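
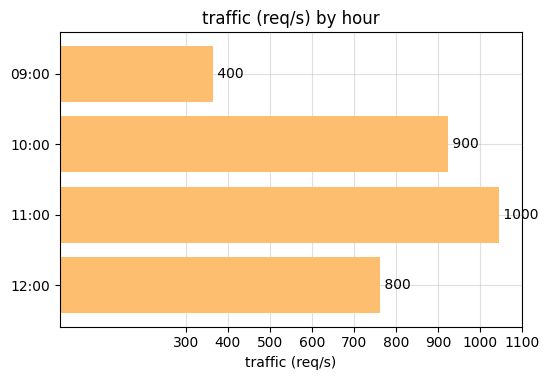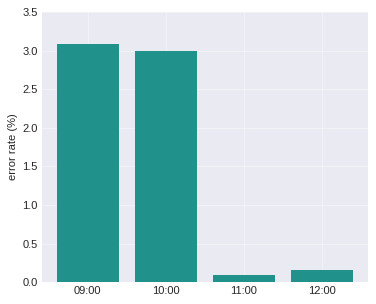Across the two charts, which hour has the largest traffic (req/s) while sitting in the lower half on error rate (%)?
Chart 2 median error rate (%) ≈ 1.5; below-median hours: 11:00, 12:00. Among those, 11:00 has the highest traffic (req/s) (≈ 1000).

11:00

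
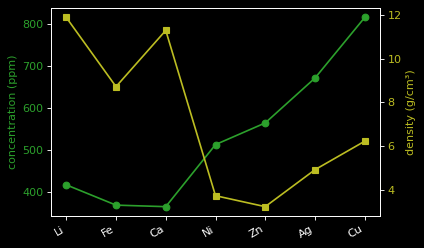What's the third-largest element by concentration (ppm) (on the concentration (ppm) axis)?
Top 4 (on the concentration (ppm) axis): Cu ≈ 800, Ag ≈ 650, Zn ≈ 550, Ni ≈ 500.

Zn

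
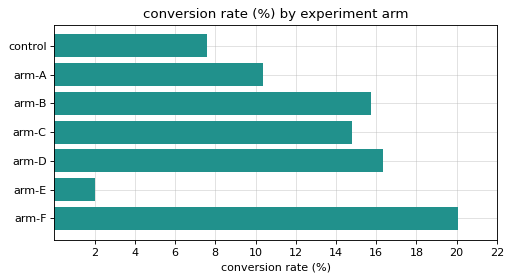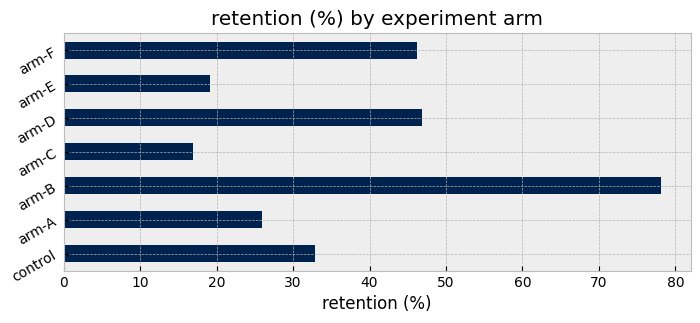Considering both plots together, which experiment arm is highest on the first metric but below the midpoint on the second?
arm-C

Chart 2 median retention (%) ≈ 30; below-median experiment arms: arm-A, arm-C, arm-E. Among those, arm-C has the highest conversion rate (%) (≈ 14).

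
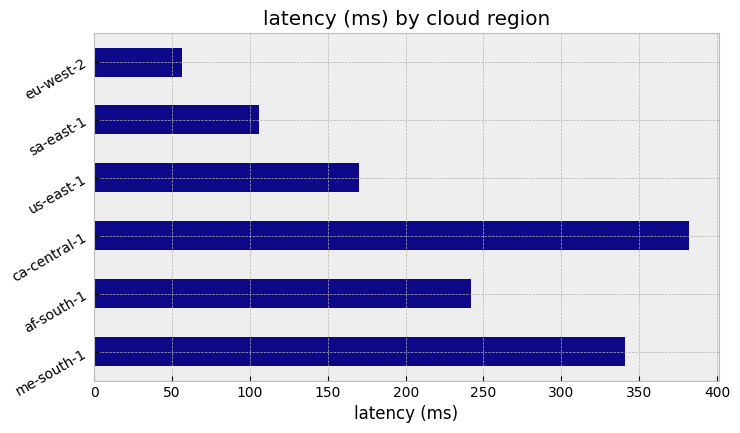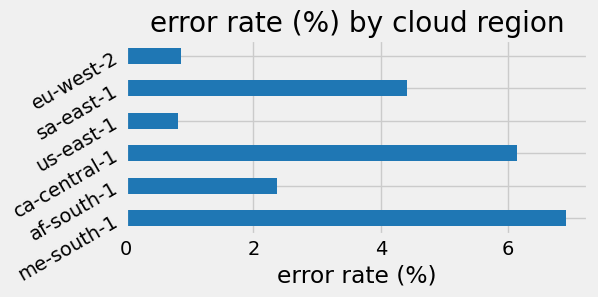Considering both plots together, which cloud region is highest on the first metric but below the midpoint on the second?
Chart 2 median error rate (%) ≈ 3; below-median cloud regions: af-south-1, us-east-1, eu-west-2. Among those, af-south-1 has the highest latency (ms) (≈ 250).

af-south-1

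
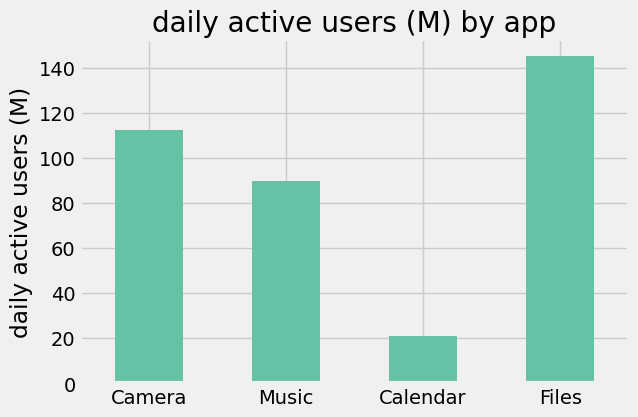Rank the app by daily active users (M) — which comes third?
Top 4: Files ≈ 140, Camera ≈ 120, Music ≈ 80, Calendar ≈ 20.

Music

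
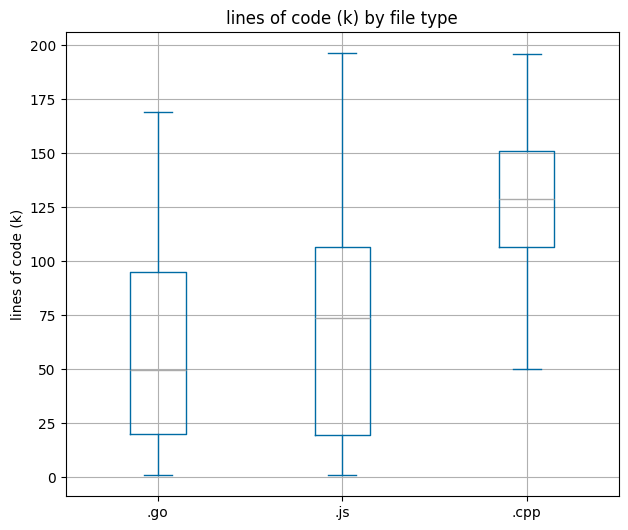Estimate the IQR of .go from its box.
Q3 ≈ 100, Q1 ≈ 20; IQR ≈ 80.

≈ 80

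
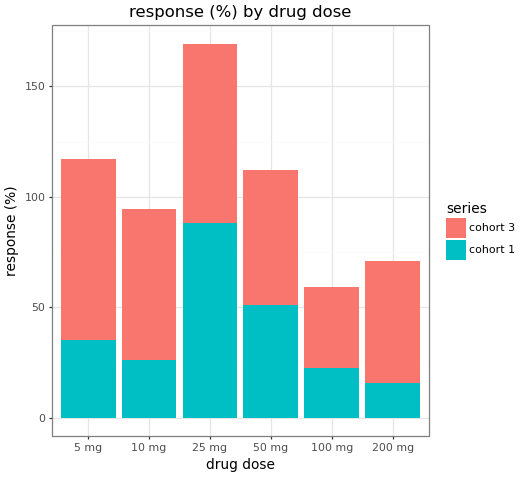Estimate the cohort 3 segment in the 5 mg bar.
≈ 80

cohort 3 top ≈ 120, bottom ≈ 40; segment ≈ 80.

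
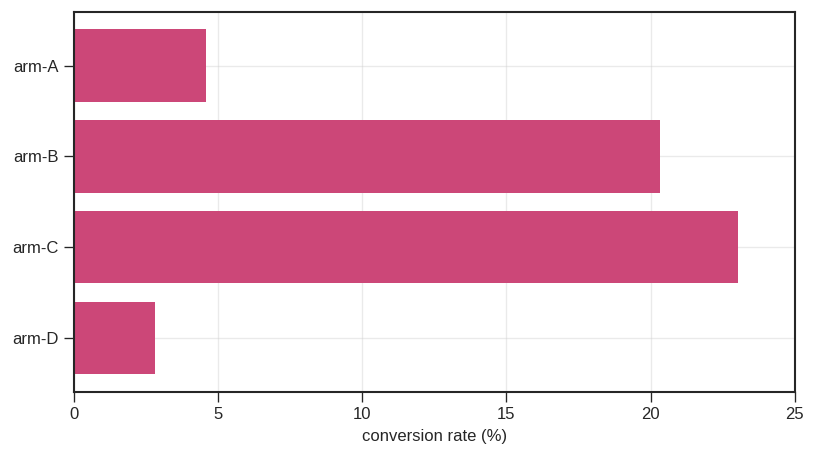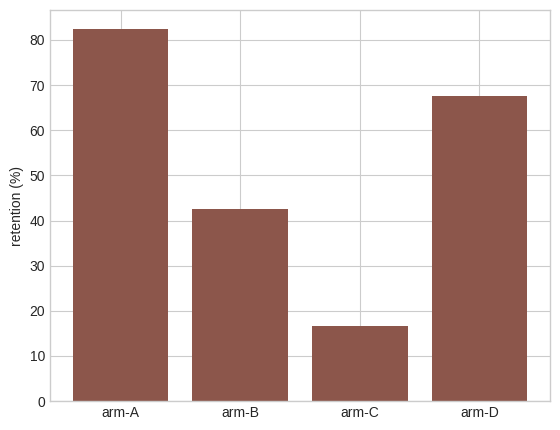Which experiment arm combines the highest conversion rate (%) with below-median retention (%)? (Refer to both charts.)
arm-C

Chart 2 median retention (%) ≈ 60; below-median experiment arms: arm-B, arm-C. Among those, arm-C has the highest conversion rate (%) (≈ 25).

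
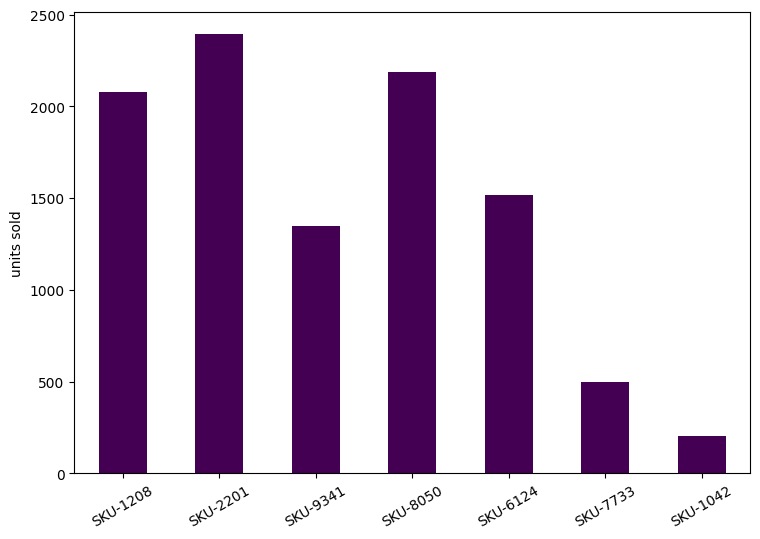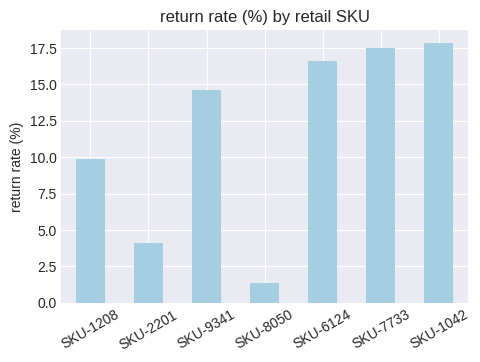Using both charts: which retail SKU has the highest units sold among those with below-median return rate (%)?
SKU-2201

Chart 2 median return rate (%) ≈ 14; below-median retail SKUs: SKU-1208, SKU-2201, SKU-8050. Among those, SKU-2201 has the highest units sold (≈ 2500).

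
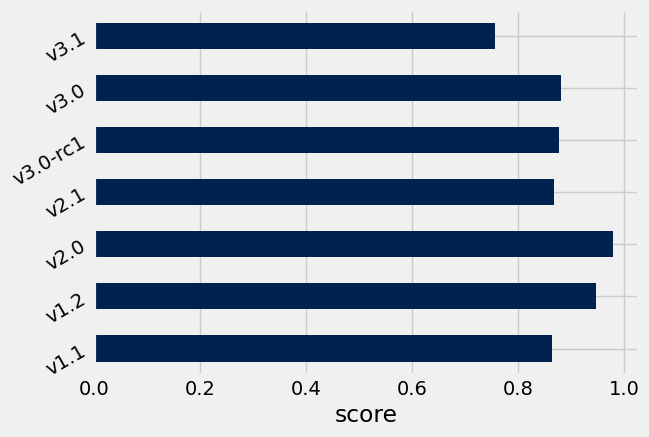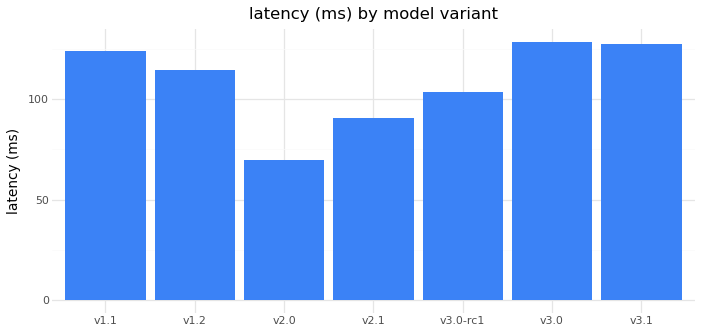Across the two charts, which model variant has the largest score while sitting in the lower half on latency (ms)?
v2.0

Chart 2 median latency (ms) ≈ 120; below-median model variants: v2.0, v2.1, v3.0-rc1. Among those, v2.0 has the highest score (≈ 1).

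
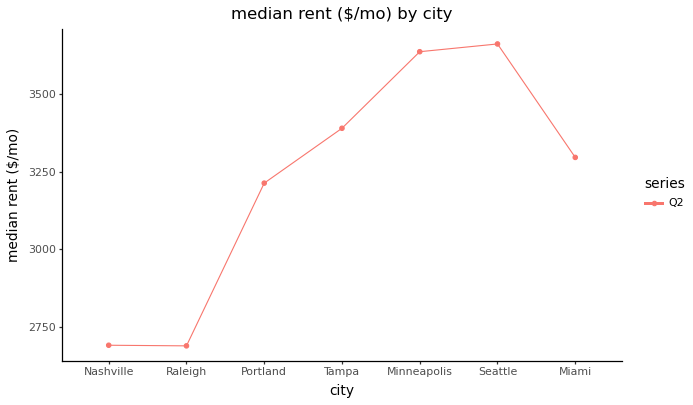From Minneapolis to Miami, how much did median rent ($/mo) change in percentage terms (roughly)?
≈ -8.3%

Minneapolis ≈ 3600, Miami ≈ 3300; (3300 − 3600) / 3600 ≈ -8.3%.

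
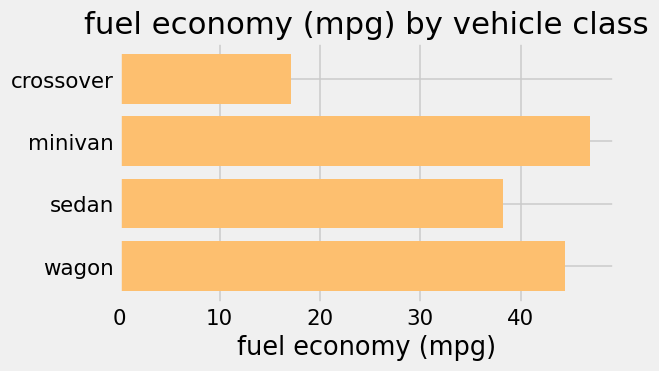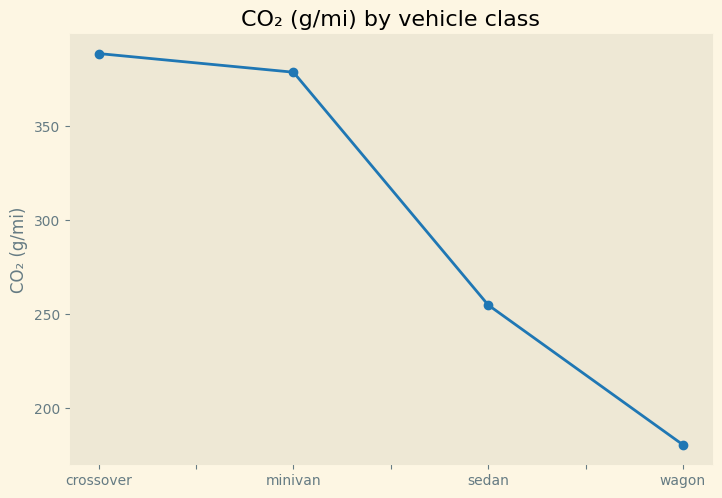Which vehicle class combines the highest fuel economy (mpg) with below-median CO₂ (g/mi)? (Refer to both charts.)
Chart 2 median CO₂ (g/mi) ≈ 300; below-median vehicle classes: sedan, wagon. Among those, wagon has the highest fuel economy (mpg) (≈ 45).

wagon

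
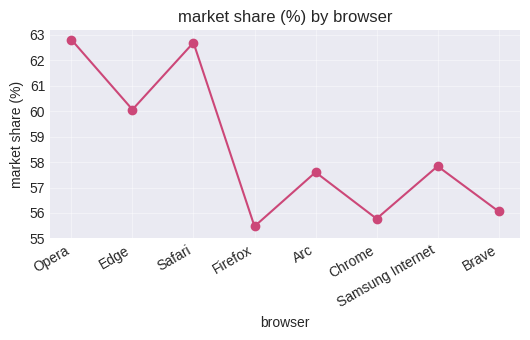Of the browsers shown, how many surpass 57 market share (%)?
Above 57: Opera, Edge, Safari, Arc, Samsung Internet.

5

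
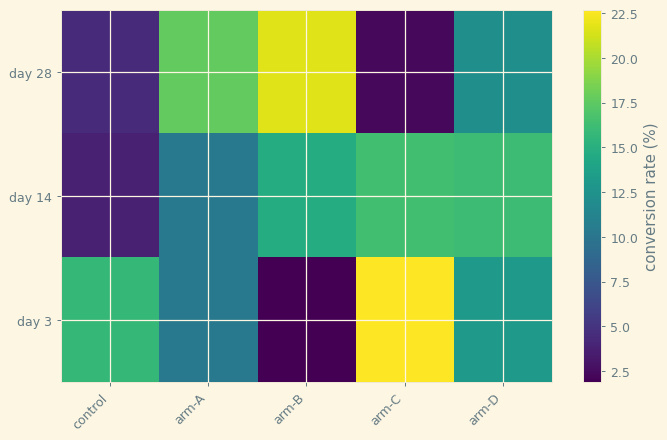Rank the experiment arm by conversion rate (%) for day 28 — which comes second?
Top 3 for day 28: arm-B ≈ 22, arm-A ≈ 18, arm-D ≈ 12.

arm-A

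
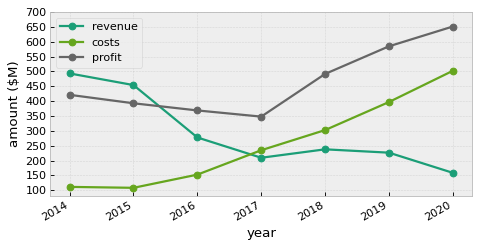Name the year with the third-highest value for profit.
Top 4 for profit: 2020 ≈ 650, 2019 ≈ 600, 2018 ≈ 500, 2014 ≈ 400.

2018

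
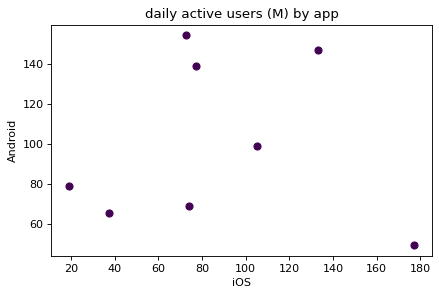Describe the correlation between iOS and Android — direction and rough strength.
Points are roughly uncorrelated; weak (|r| ≈ 0.0).

no clear correlation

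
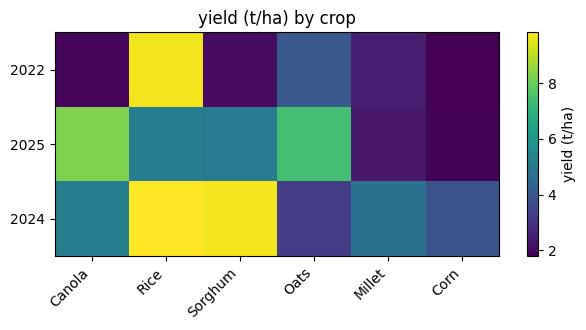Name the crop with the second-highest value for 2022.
Top 3 for 2022: Rice ≈ 10, Oats ≈ 4, Millet ≈ 2.

Oats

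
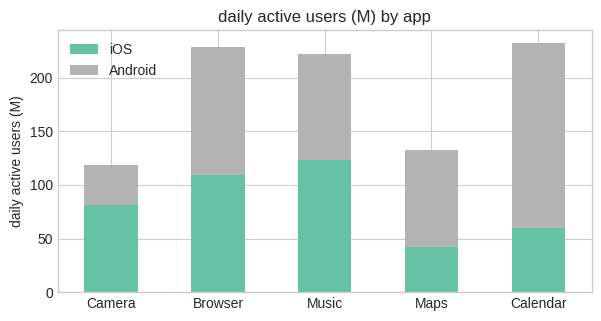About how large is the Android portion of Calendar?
Android top ≈ 240, bottom ≈ 60; segment ≈ 180.

≈ 180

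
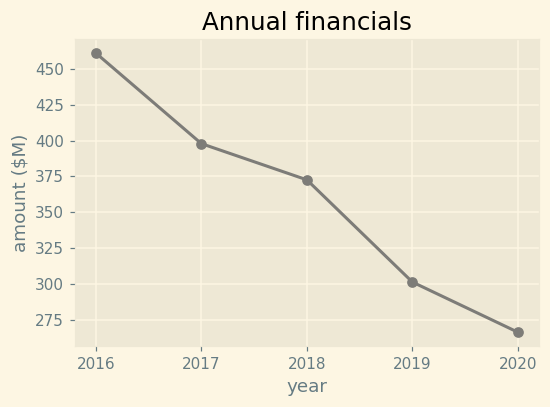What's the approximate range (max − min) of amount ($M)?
Max 2016 ≈ 460, min 2020 ≈ 260; range ≈ 200.

≈ 200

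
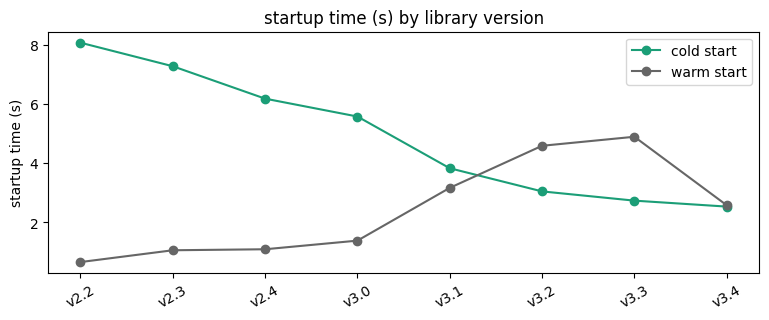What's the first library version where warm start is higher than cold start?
v3.1: warm start ≈ 3 vs cold start ≈ 4 (not yet); v3.2: warm start ≈ 5 vs cold start ≈ 3 (first crossover).

v3.2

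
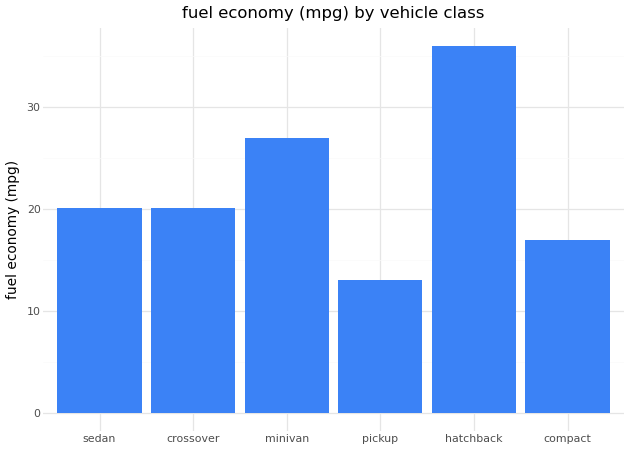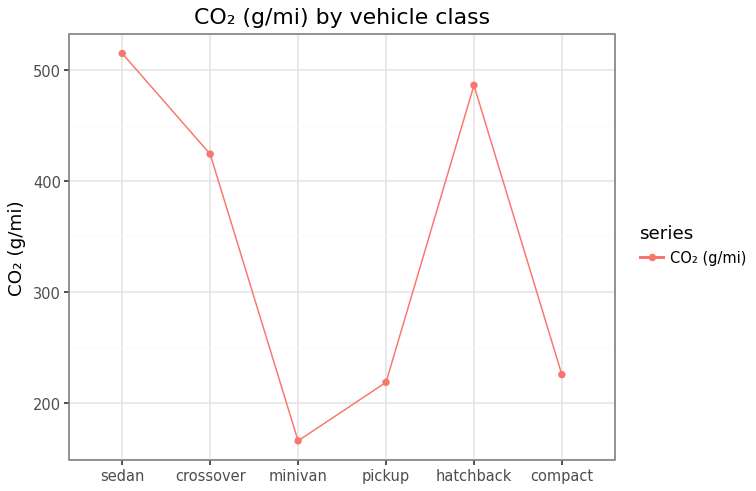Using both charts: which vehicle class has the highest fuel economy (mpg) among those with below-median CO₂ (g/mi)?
Chart 2 median CO₂ (g/mi) ≈ 300; below-median vehicle classes: minivan, pickup, compact. Among those, minivan has the highest fuel economy (mpg) (≈ 25).

minivan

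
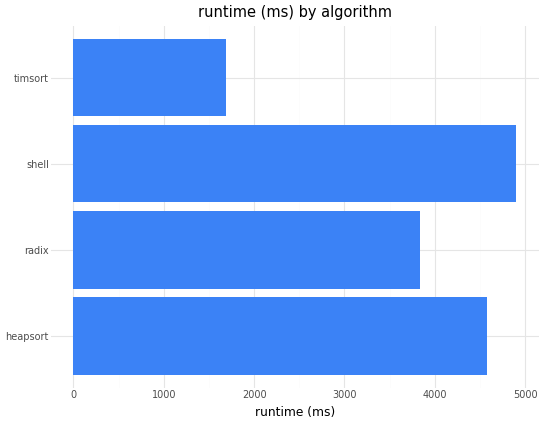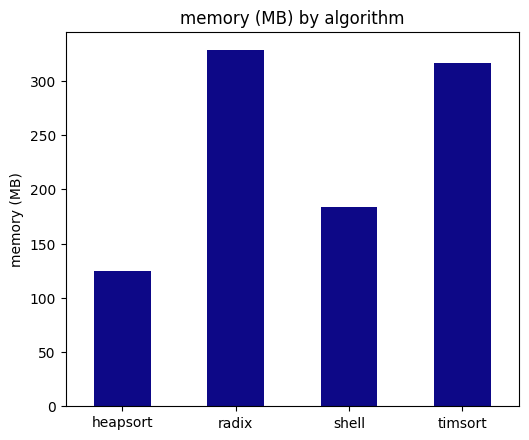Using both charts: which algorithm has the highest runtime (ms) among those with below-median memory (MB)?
Chart 2 median memory (MB) ≈ 250; below-median algorithms: heapsort, shell. Among those, shell has the highest runtime (ms) (≈ 5000).

shell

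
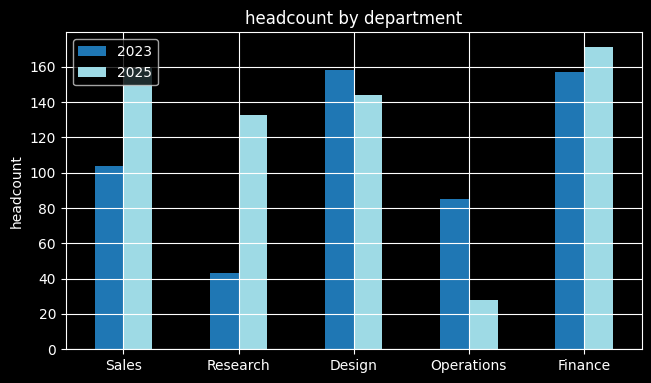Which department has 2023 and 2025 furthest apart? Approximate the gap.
Research: 2023 ≈ 40, 2025 ≈ 140 → gap ≈ 100. Next-largest (Operations) is only ≈ 60.

Research, ≈ 100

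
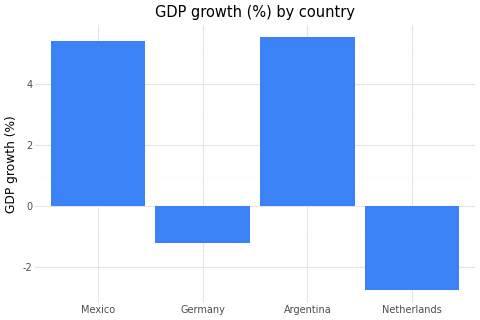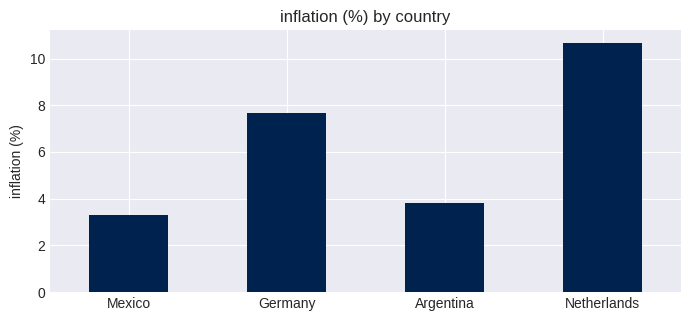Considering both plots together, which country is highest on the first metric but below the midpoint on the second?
Argentina

Chart 2 median inflation (%) ≈ 6; below-median countries: Mexico, Argentina. Among those, Argentina has the highest GDP growth (%) (≈ 6).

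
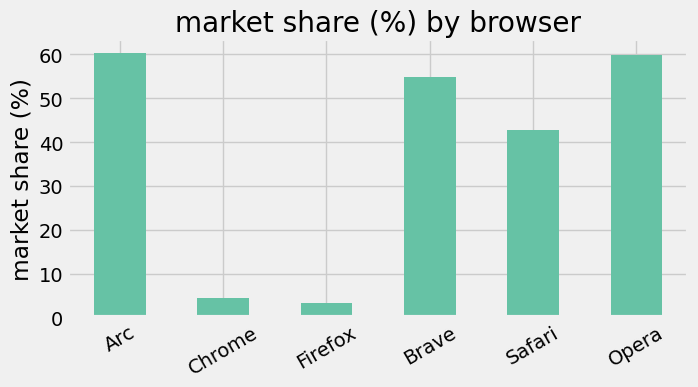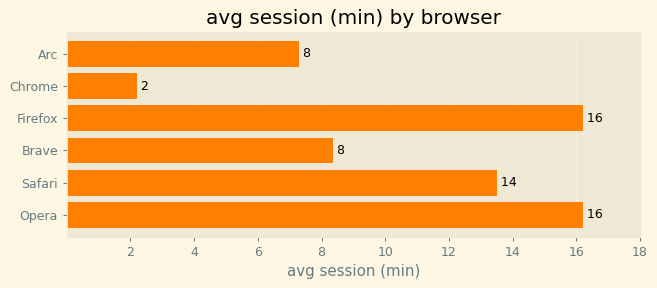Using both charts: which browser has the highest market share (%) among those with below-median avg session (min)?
Chart 2 median avg session (min) ≈ 10; below-median browsers: Arc, Chrome, Brave. Among those, Arc has the highest market share (%) (≈ 60).

Arc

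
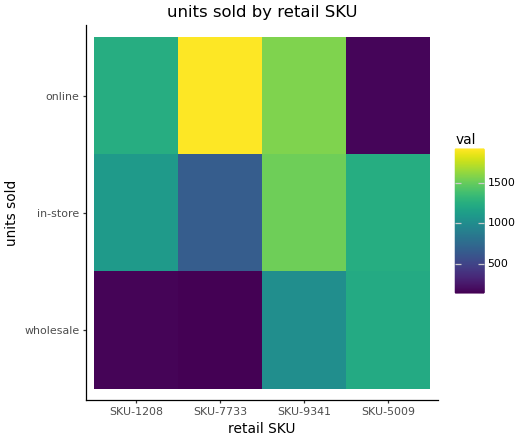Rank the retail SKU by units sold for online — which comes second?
Top 3 for online: SKU-7733 ≈ 2000, SKU-9341 ≈ 1600, SKU-1208 ≈ 1200.

SKU-9341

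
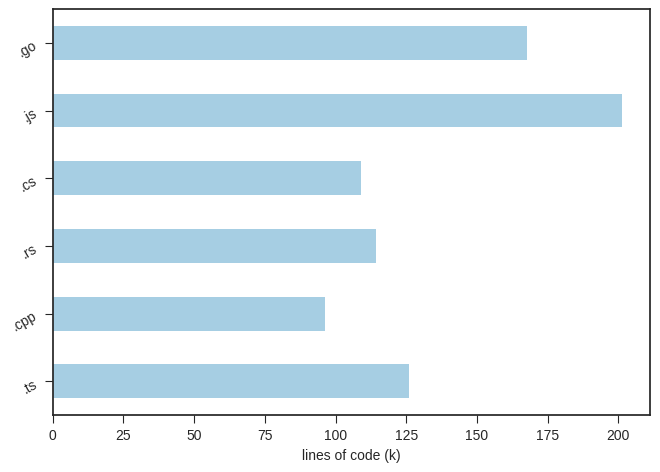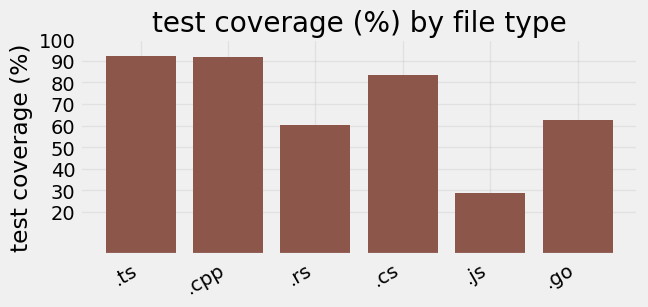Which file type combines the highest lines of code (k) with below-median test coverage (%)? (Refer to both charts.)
Chart 2 median test coverage (%) ≈ 70; below-median file types: .rs, .js, .go. Among those, .js has the highest lines of code (k) (≈ 200).

.js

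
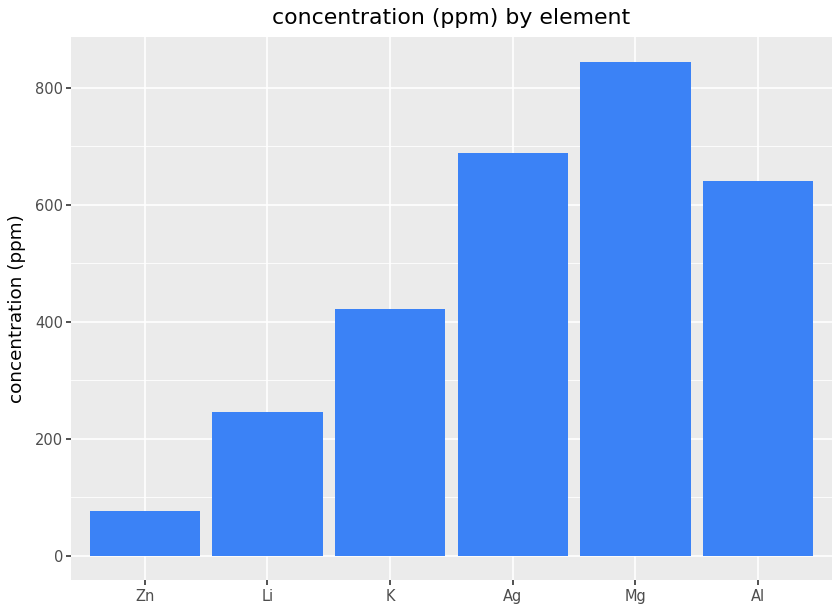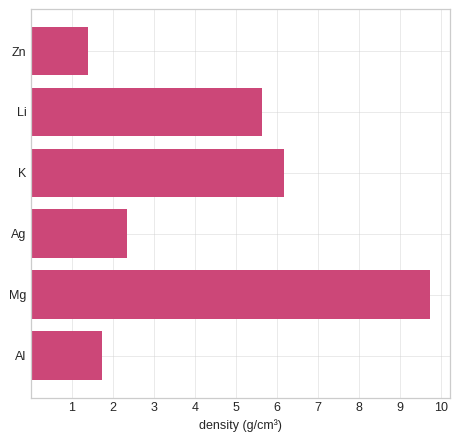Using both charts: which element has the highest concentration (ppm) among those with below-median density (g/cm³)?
Chart 2 median density (g/cm³) ≈ 4; below-median elements: Zn, Ag, Al. Among those, Ag has the highest concentration (ppm) (≈ 700).

Ag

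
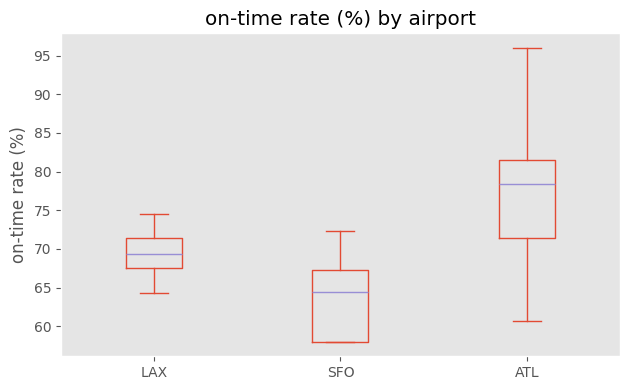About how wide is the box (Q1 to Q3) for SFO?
≈ 10

Q3 ≈ 68, Q1 ≈ 58; IQR ≈ 10.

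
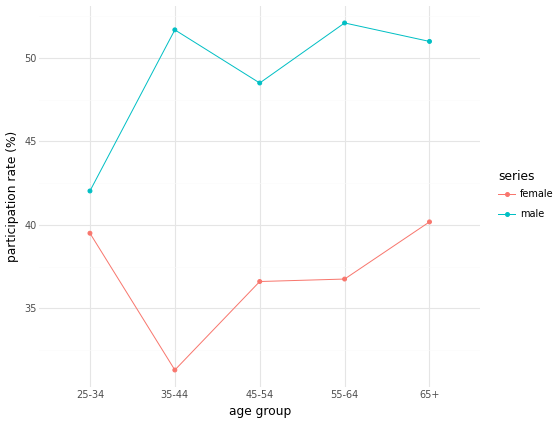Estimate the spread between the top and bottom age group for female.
≈ 8

Max 65+ ≈ 40, min 35-44 ≈ 32; range ≈ 8.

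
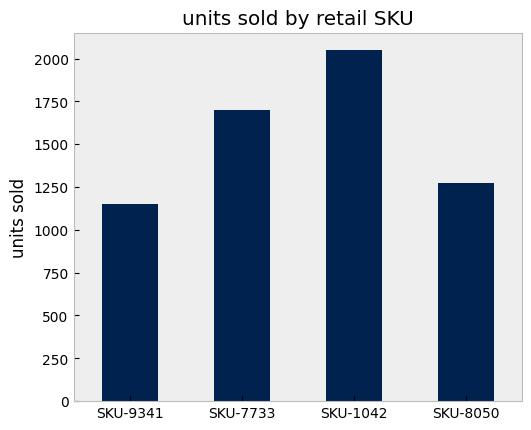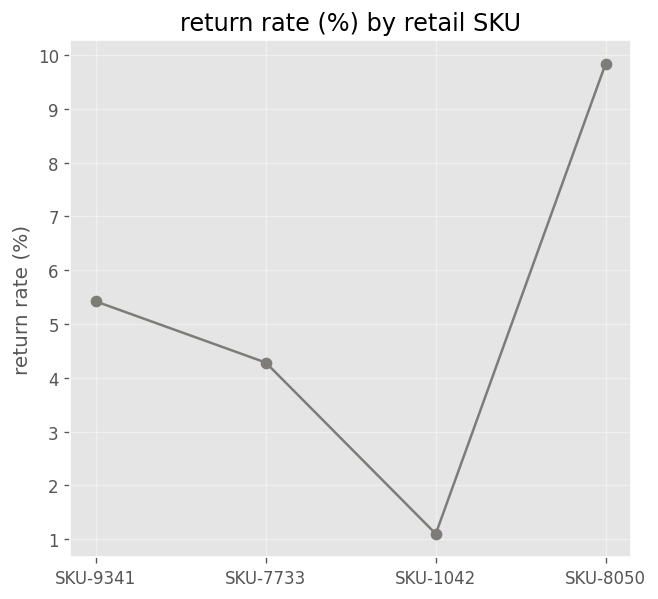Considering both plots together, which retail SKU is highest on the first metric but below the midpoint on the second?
SKU-1042

Chart 2 median return rate (%) ≈ 5; below-median retail SKUs: SKU-7733, SKU-1042. Among those, SKU-1042 has the highest units sold (≈ 2000).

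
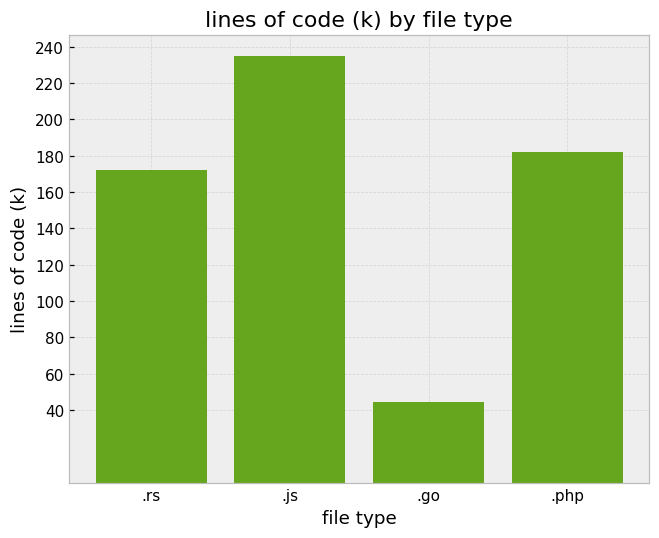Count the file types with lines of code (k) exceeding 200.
Above 200: .js.

1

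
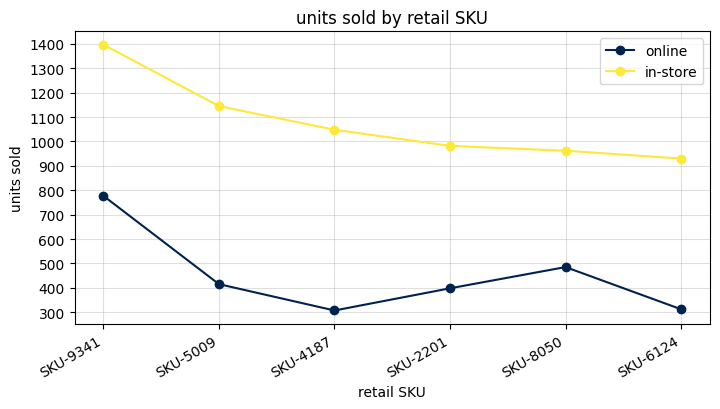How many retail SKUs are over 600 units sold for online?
1

Above 600: SKU-9341.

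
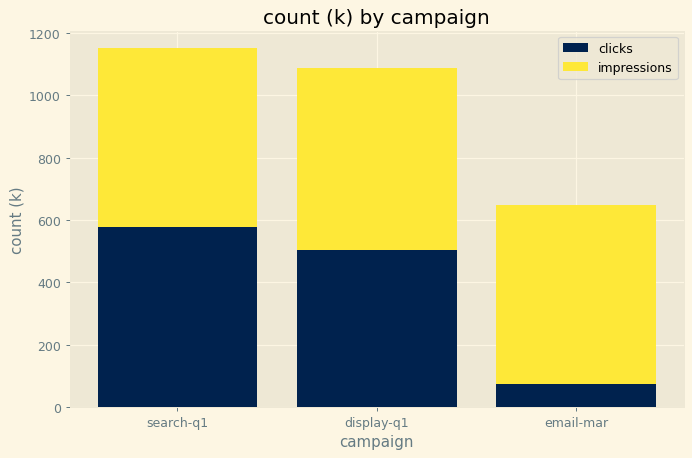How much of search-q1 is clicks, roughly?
clicks top ≈ 600, bottom ≈ 0; segment ≈ 600.

≈ 600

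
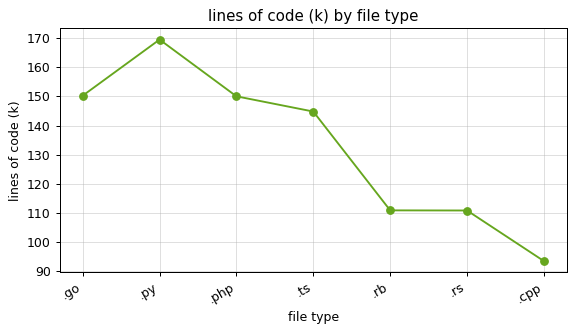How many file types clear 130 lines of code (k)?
Above 130: .go, .py, .php, .ts.

4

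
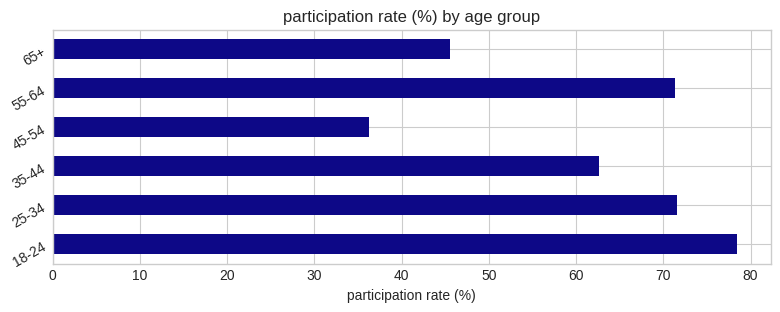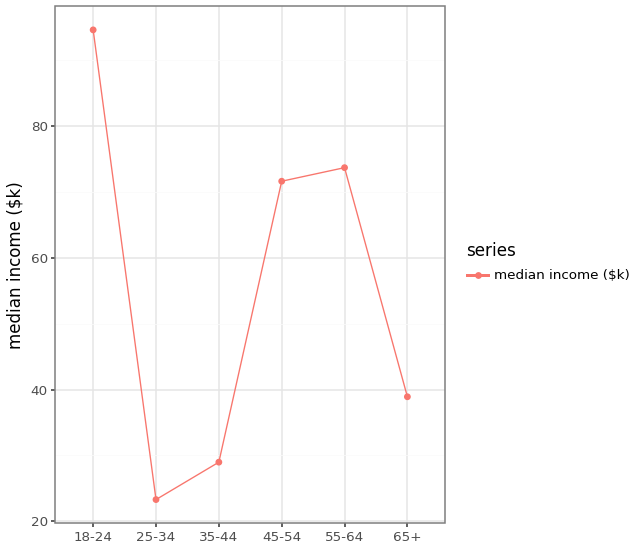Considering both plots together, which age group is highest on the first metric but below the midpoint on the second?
Chart 2 median median income ($k) ≈ 60; below-median age groups: 25-34, 35-44, 65+. Among those, 25-34 has the highest participation rate (%) (≈ 70).

25-34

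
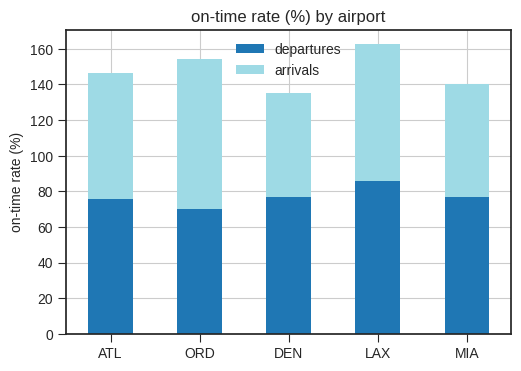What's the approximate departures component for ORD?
departures top ≈ 80, bottom ≈ 0; segment ≈ 80.

≈ 80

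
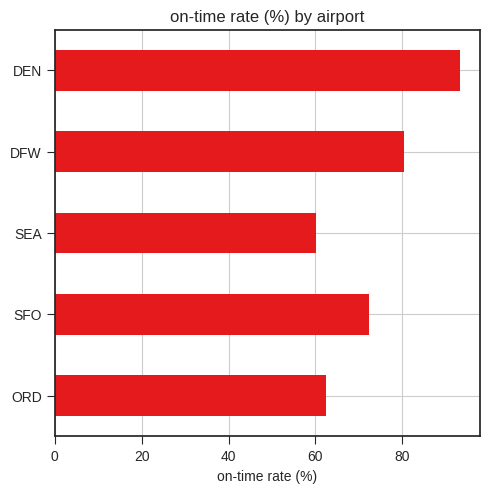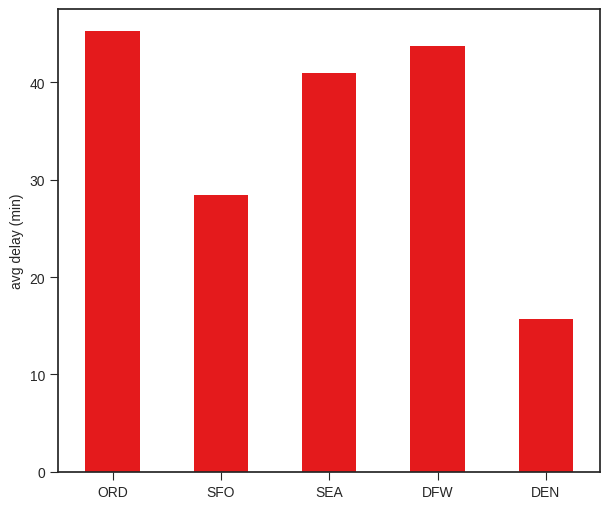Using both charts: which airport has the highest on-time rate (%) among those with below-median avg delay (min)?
DEN

Chart 2 median avg delay (min) ≈ 40; below-median airports: SFO, DEN. Among those, DEN has the highest on-time rate (%) (≈ 90).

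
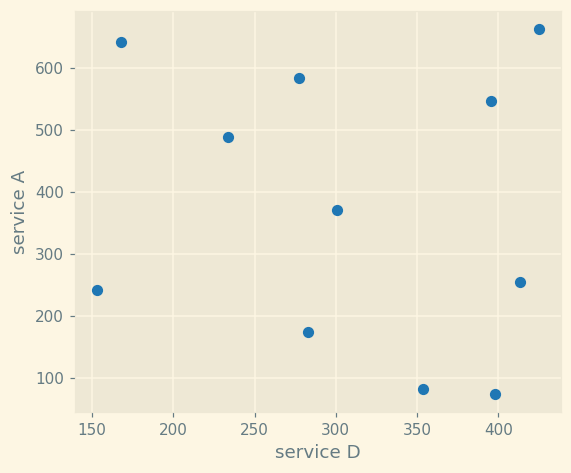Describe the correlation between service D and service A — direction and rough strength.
no clear correlation

Points are roughly uncorrelated; weak (|r| ≈ 0.1).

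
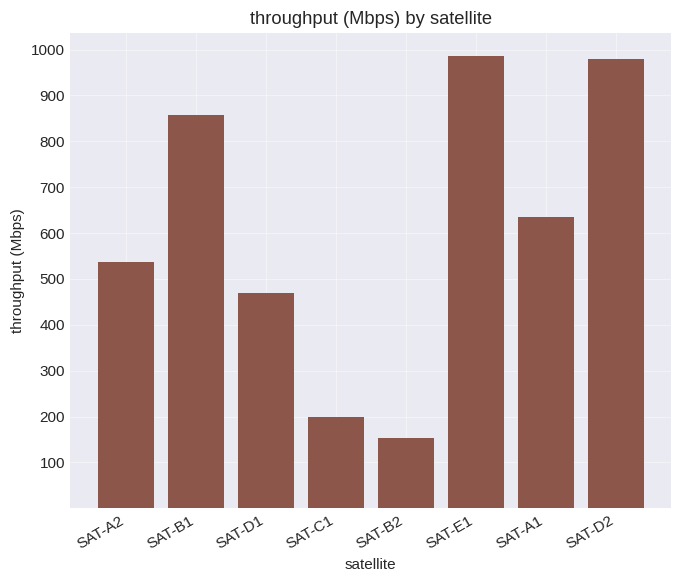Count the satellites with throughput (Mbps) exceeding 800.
3

Above 800: SAT-B1, SAT-E1, SAT-D2.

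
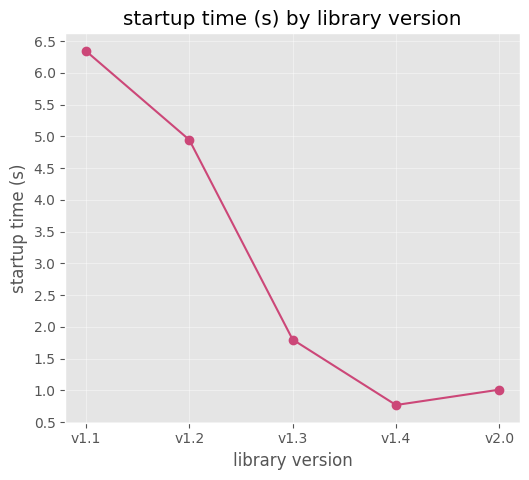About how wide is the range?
Max v1.1 ≈ 6.5, min v1.4 ≈ 1.0; range ≈ 5.5.

≈ 5.5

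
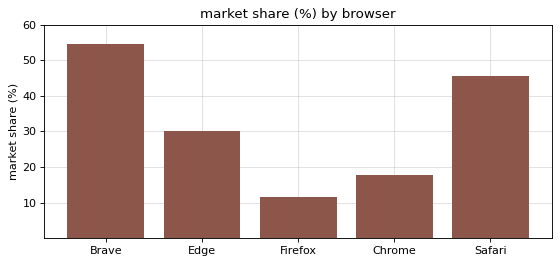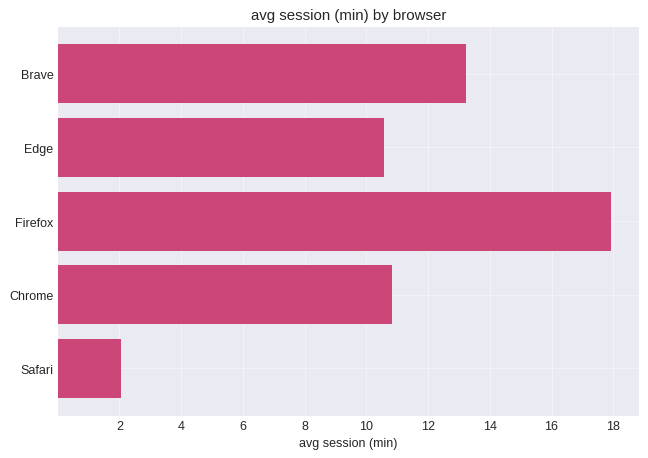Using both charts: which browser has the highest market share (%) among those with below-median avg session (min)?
Chart 2 median avg session (min) ≈ 10; below-median browsers: Edge, Safari. Among those, Safari has the highest market share (%) (≈ 50).

Safari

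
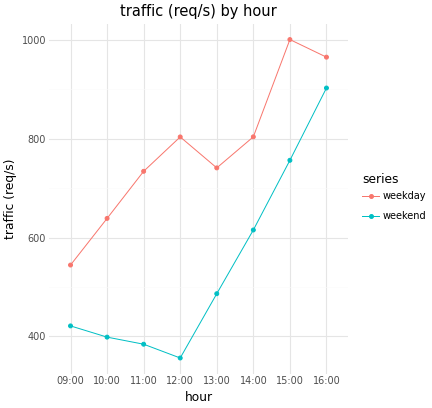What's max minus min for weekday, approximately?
≈ 500

Max 15:00 ≈ 1000, min 09:00 ≈ 500; range ≈ 500.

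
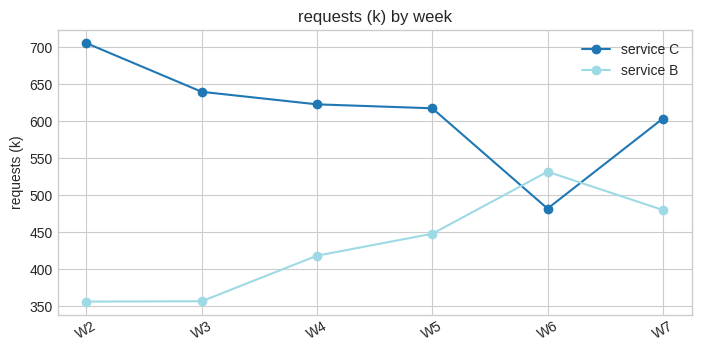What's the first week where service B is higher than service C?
W6

W5: service B ≈ 450 vs service C ≈ 600 (not yet); W6: service B ≈ 550 vs service C ≈ 500 (first crossover).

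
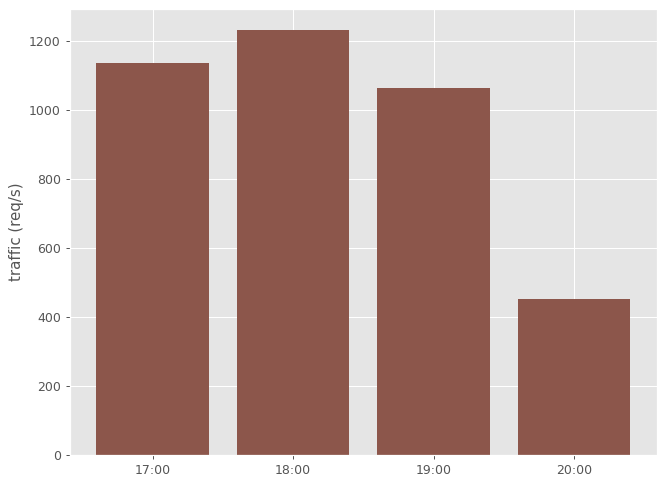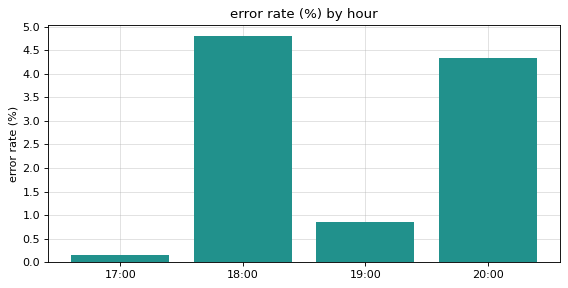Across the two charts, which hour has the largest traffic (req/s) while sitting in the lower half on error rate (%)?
Chart 2 median error rate (%) ≈ 2.5; below-median hours: 17:00, 19:00. Among those, 17:00 has the highest traffic (req/s) (≈ 1200).

17:00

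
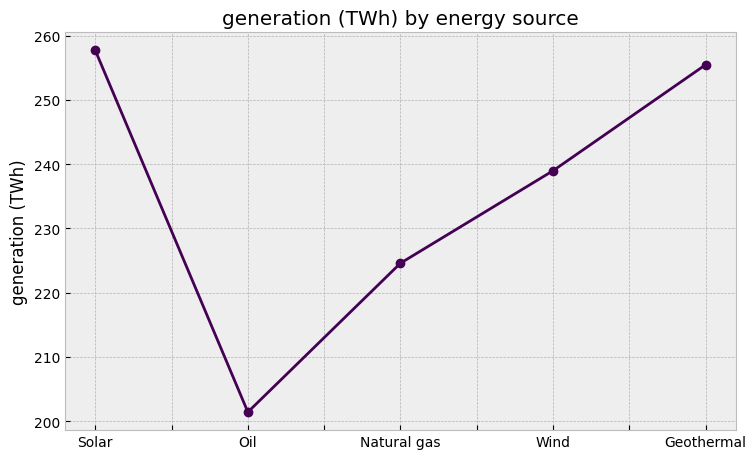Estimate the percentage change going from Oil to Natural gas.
Oil ≈ 200, Natural gas ≈ 225; (225 − 200) / 200 ≈ +12.5%.

≈ +12.5%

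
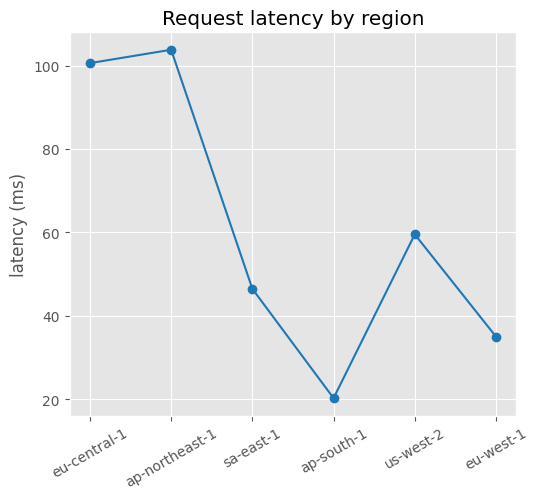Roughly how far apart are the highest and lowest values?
≈ 80

Max ap-northeast-1 ≈ 100, min ap-south-1 ≈ 20; range ≈ 80.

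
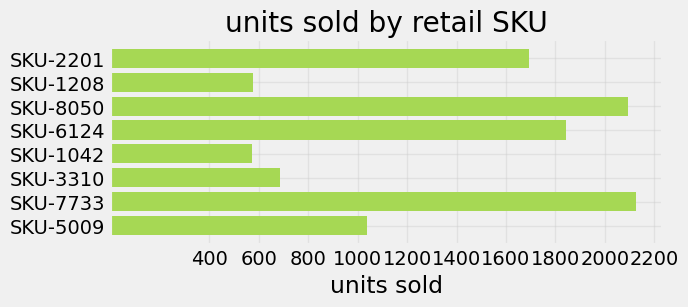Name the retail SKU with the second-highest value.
Top 3: SKU-7733 ≈ 2200, SKU-8050 ≈ 2000, SKU-6124 ≈ 1800.

SKU-8050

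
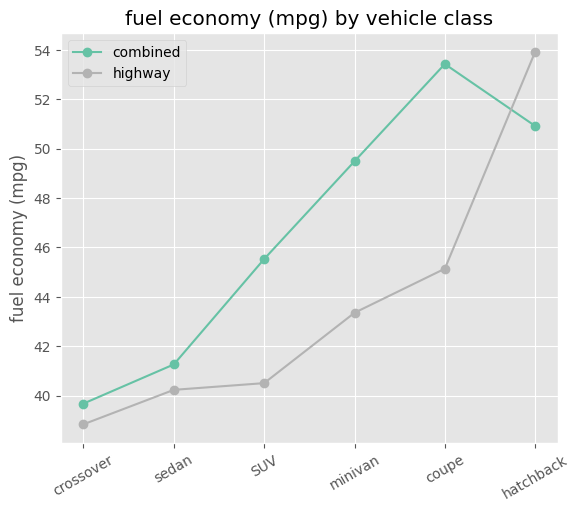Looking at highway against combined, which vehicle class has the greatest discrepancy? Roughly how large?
coupe, ≈ 8 mpg

coupe: highway ≈ 46, combined ≈ 54 → gap ≈ 8. Next-largest (minivan) is only ≈ 6.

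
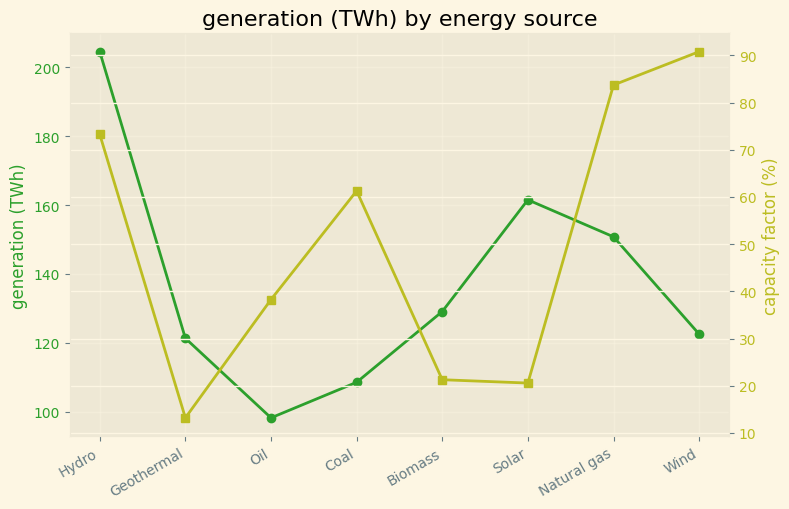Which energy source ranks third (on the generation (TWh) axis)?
Top 4 (on the generation (TWh) axis): Hydro ≈ 200, Solar ≈ 160, Natural gas ≈ 150, Biomass ≈ 130.

Natural gas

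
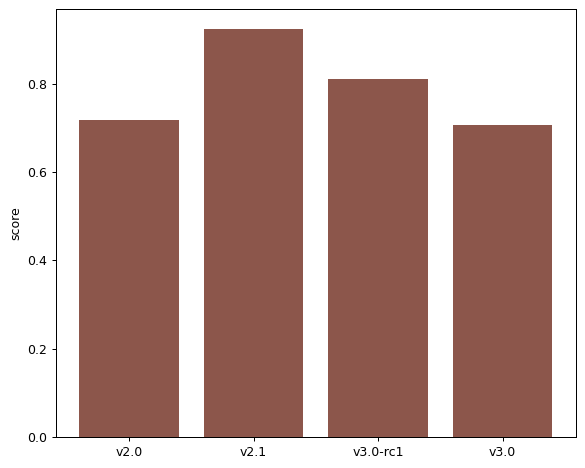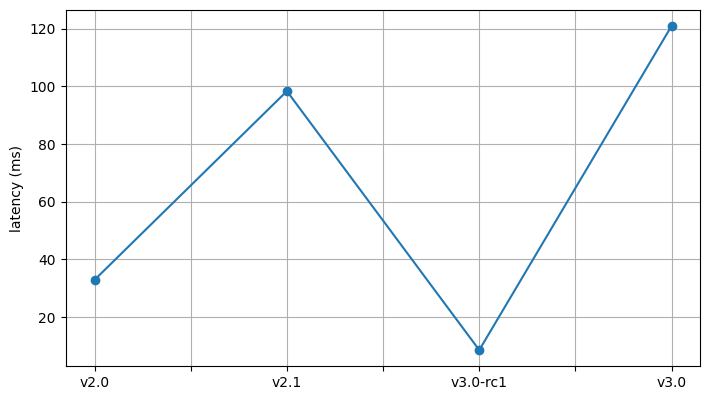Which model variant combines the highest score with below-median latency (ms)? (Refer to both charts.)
v3.0-rc1

Chart 2 median latency (ms) ≈ 60; below-median model variants: v2.0, v3.0-rc1. Among those, v3.0-rc1 has the highest score (≈ 0.8).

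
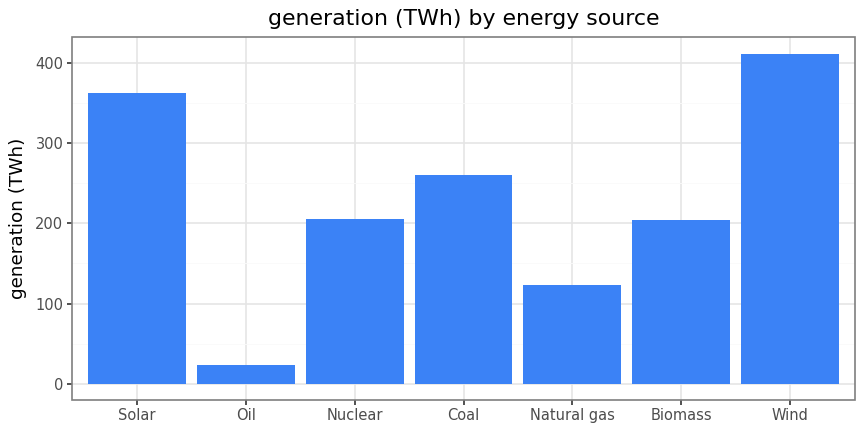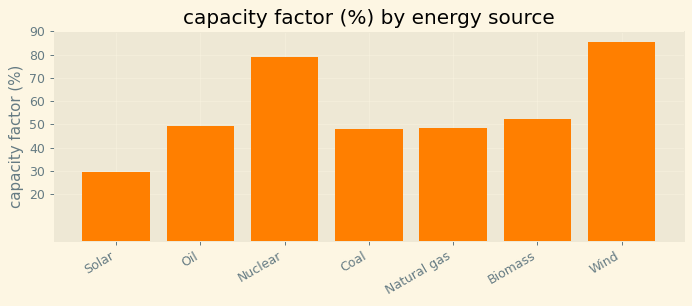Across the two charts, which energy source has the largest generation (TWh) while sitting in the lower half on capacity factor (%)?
Chart 2 median capacity factor (%) ≈ 50; below-median energy sources: Solar, Coal, Natural gas. Among those, Solar has the highest generation (TWh) (≈ 350).

Solar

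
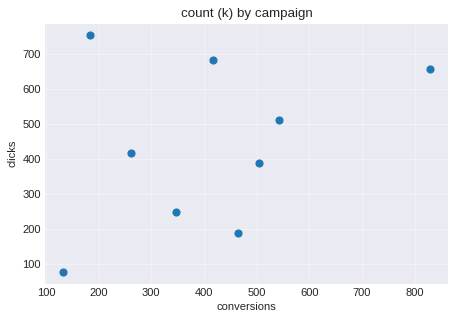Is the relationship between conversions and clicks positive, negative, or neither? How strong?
Points are positively correlated; weak (|r| ≈ 0.3).

positive, weak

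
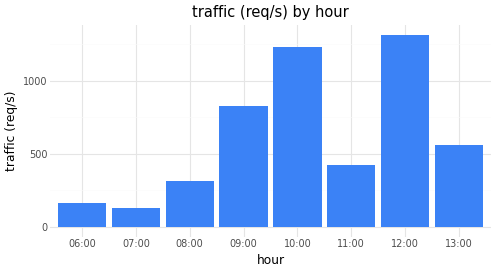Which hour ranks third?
09:00

Top 4: 12:00 ≈ 1400, 10:00 ≈ 1200, 09:00 ≈ 800, 13:00 ≈ 600.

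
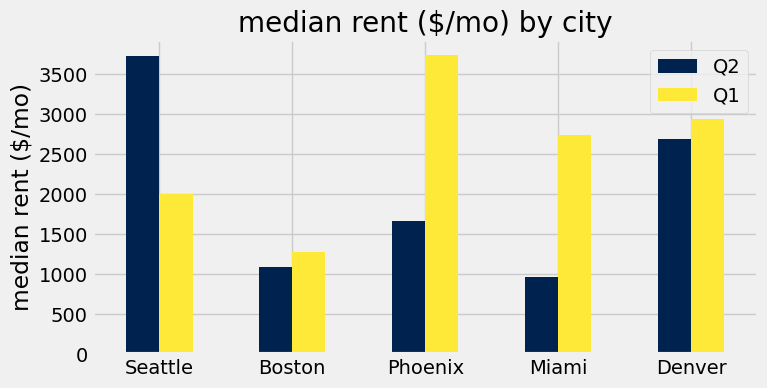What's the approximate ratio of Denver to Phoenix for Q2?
≈ 1.67×

Denver ≈ 2500, Phoenix ≈ 1500; 2500/1500 ≈ 1.67.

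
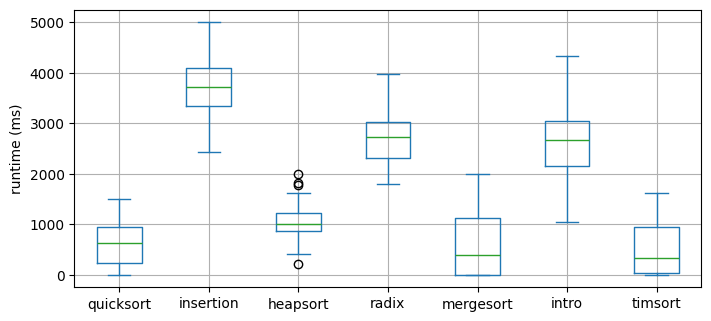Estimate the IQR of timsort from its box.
≈ 1000

Q3 ≈ 1000, Q1 ≈ 0; IQR ≈ 1000.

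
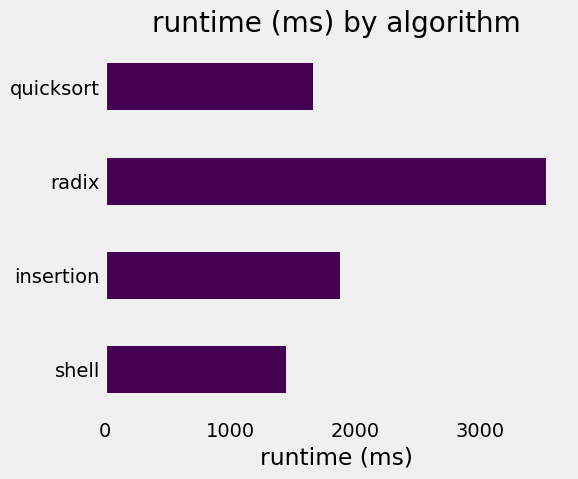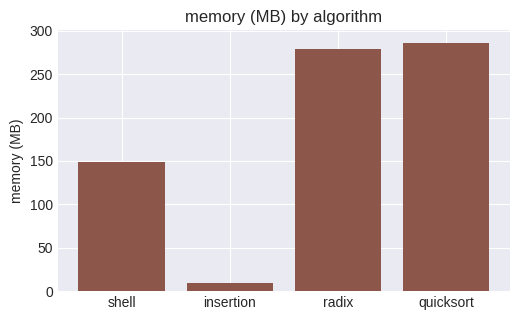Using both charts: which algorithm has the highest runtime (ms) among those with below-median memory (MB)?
insertion

Chart 2 median memory (MB) ≈ 200; below-median algorithms: shell, insertion. Among those, insertion has the highest runtime (ms) (≈ 2000).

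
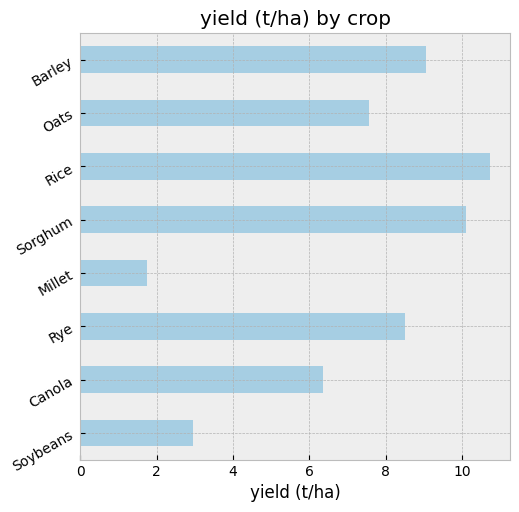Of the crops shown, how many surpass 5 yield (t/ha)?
Above 5: Canola, Rye, Sorghum, Rice, Oats, Barley.

6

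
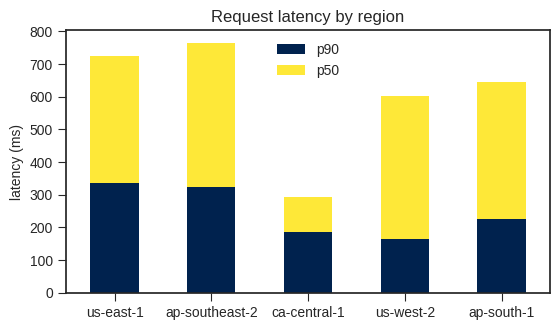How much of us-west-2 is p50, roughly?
p50 top ≈ 600, bottom ≈ 200; segment ≈ 400.

≈ 400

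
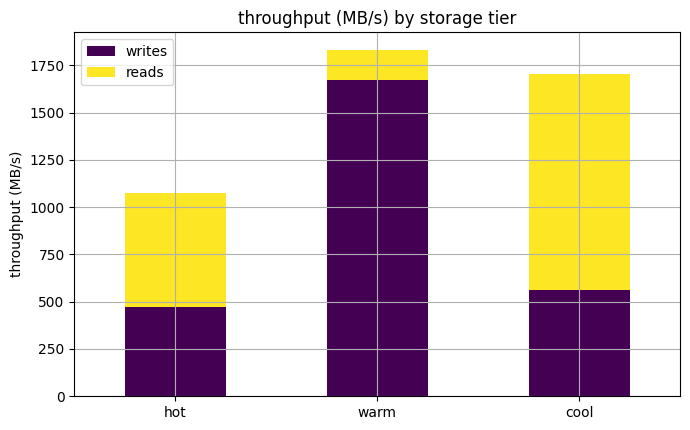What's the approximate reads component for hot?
≈ 600

reads top ≈ 1000, bottom ≈ 400; segment ≈ 600.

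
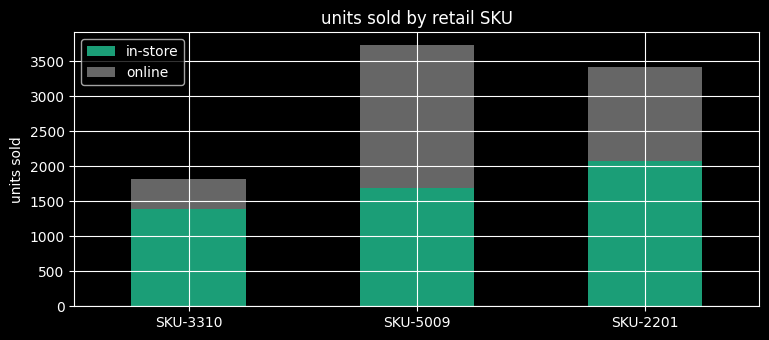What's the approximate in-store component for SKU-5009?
≈ 1500

in-store top ≈ 1500, bottom ≈ 0; segment ≈ 1500.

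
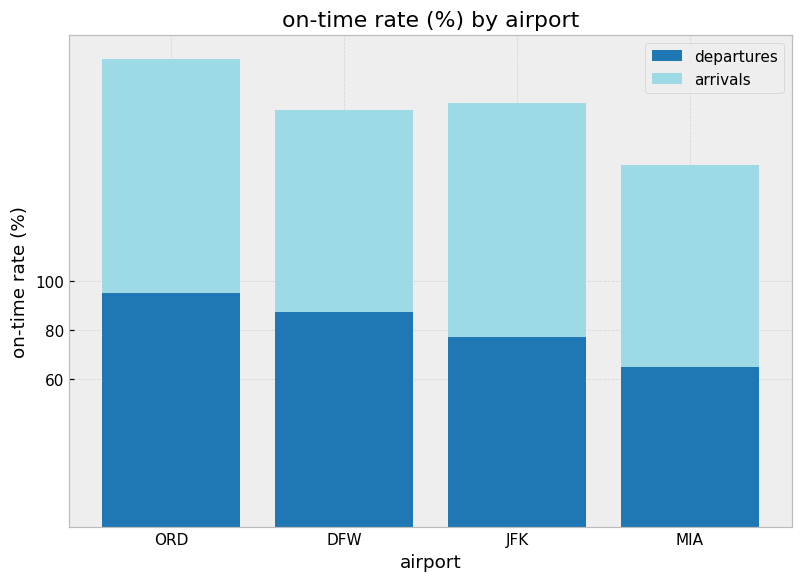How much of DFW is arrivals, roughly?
≈ 80

arrivals top ≈ 160, bottom ≈ 80; segment ≈ 80.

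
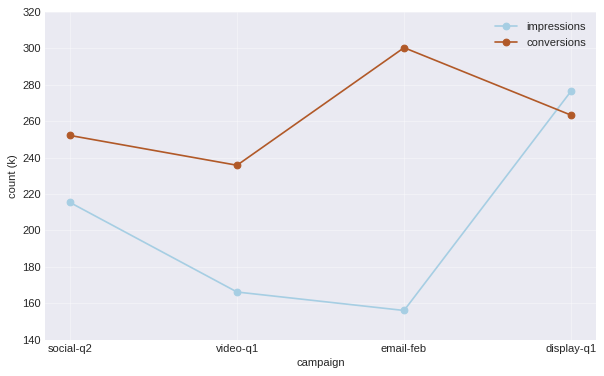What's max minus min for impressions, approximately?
Max display-q1 ≈ 280, min email-feb ≈ 160; range ≈ 120.

≈ 120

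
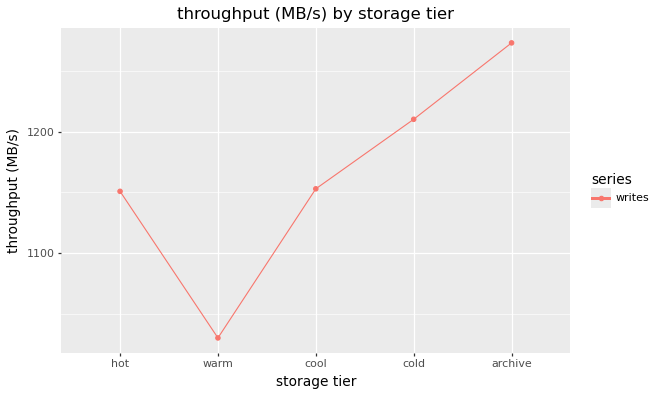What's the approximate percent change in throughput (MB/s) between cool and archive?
≈ +10.9%

cool ≈ 1150, archive ≈ 1275; (1275 − 1150) / 1150 ≈ +10.9%.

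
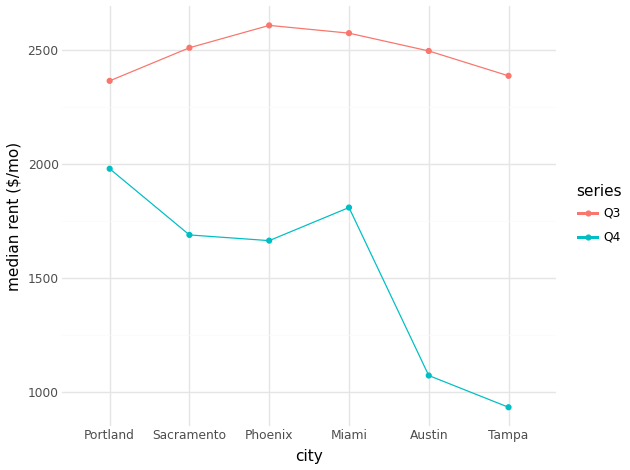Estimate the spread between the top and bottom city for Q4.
Max Portland ≈ 2000, min Tampa ≈ 1000; range ≈ 1000.

≈ 1000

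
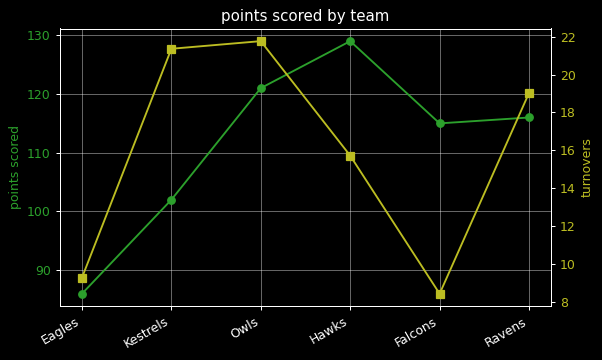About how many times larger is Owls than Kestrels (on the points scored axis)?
≈ 1.2×

Owls ≈ 120, Kestrels ≈ 100; 120/100 ≈ 1.2.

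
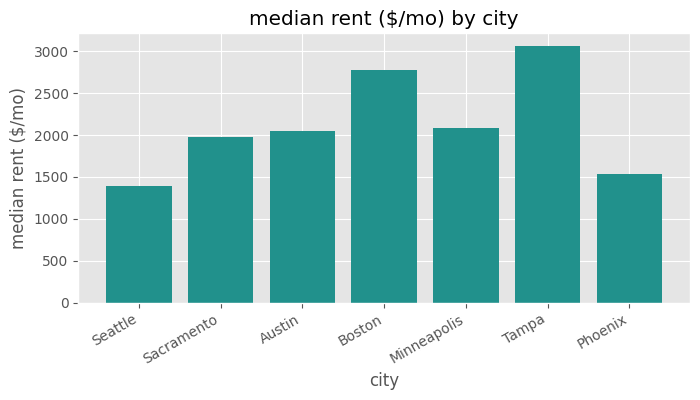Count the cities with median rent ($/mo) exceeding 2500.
2

Above 2500: Boston, Tampa.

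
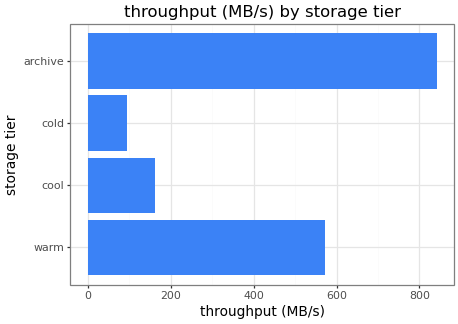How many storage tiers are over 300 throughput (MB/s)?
Above 300: warm, archive.

2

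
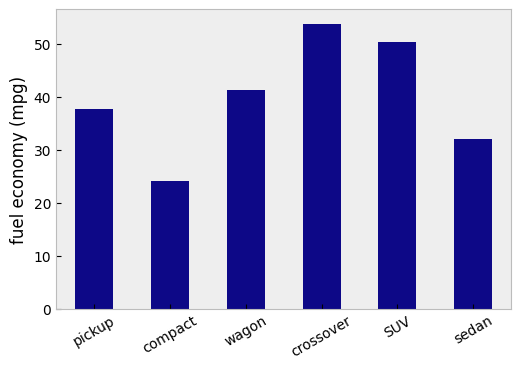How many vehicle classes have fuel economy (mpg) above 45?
2

Above 45: crossover, SUV.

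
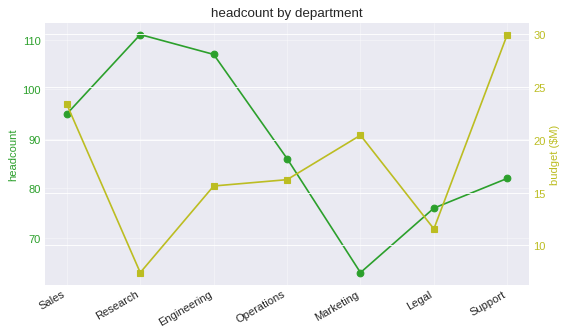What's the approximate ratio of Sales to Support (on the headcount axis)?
Sales ≈ 95, Support ≈ 80; 95/80 ≈ 1.19.

≈ 1.19×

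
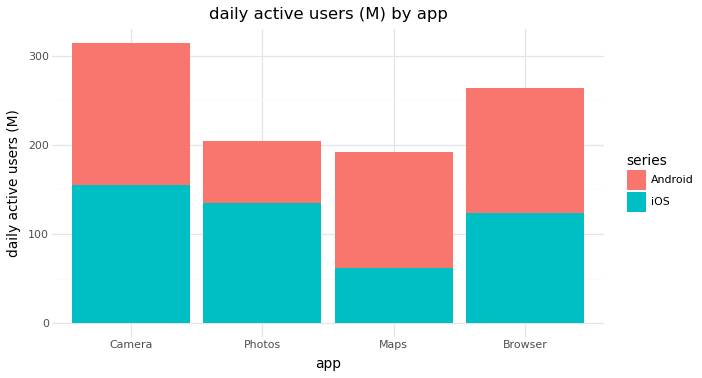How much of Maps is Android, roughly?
Android top ≈ 200, bottom ≈ 50; segment ≈ 150.

≈ 150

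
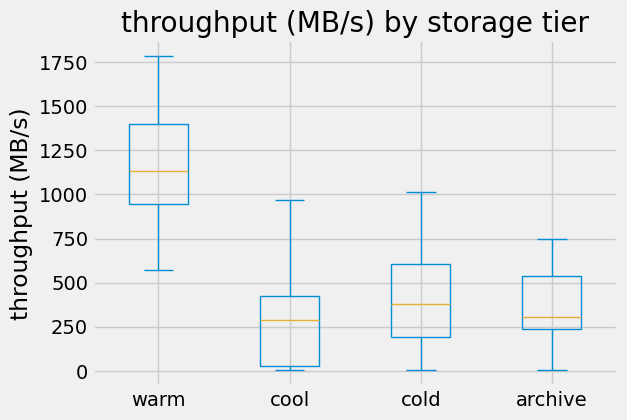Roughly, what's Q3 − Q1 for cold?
Q3 ≈ 600, Q1 ≈ 200; IQR ≈ 400.

≈ 400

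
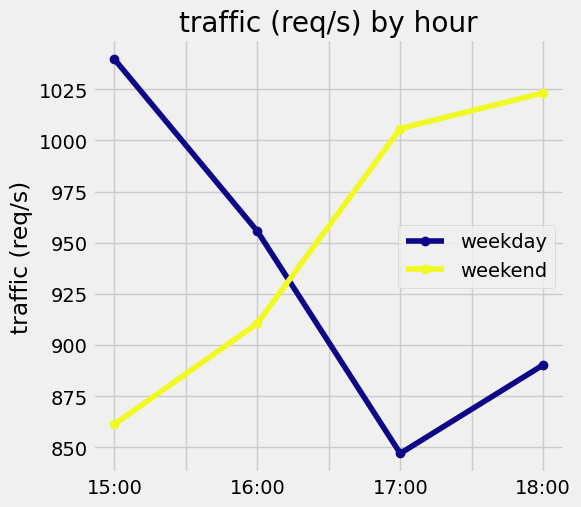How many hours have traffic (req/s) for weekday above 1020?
1

Above 1020: 15:00.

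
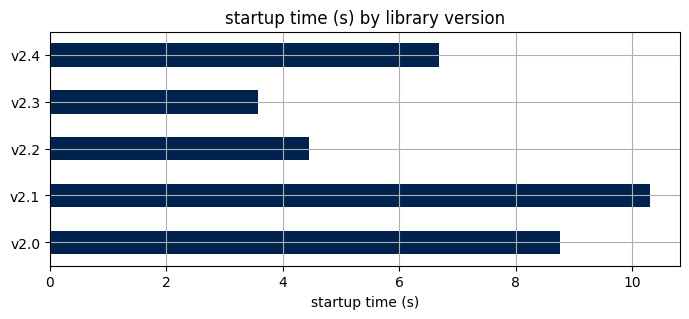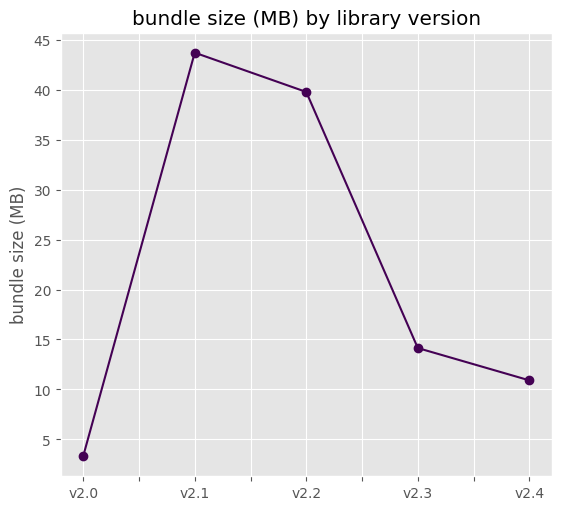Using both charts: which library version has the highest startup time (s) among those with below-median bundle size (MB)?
Chart 2 median bundle size (MB) ≈ 15; below-median library versions: v2.0, v2.4. Among those, v2.0 has the highest startup time (s) (≈ 9).

v2.0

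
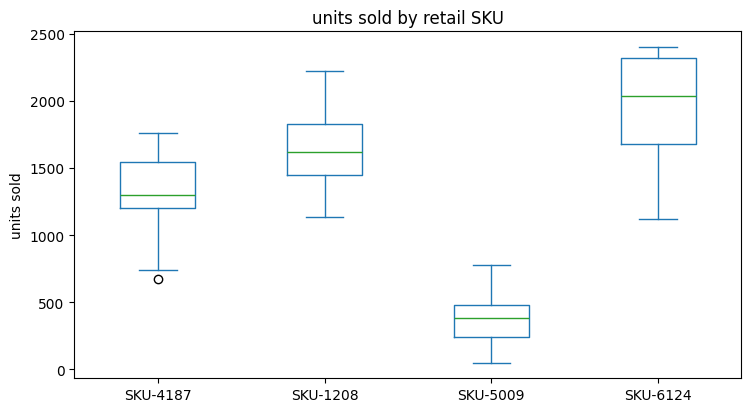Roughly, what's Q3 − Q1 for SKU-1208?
Q3 ≈ 1800, Q1 ≈ 1400; IQR ≈ 400.

≈ 400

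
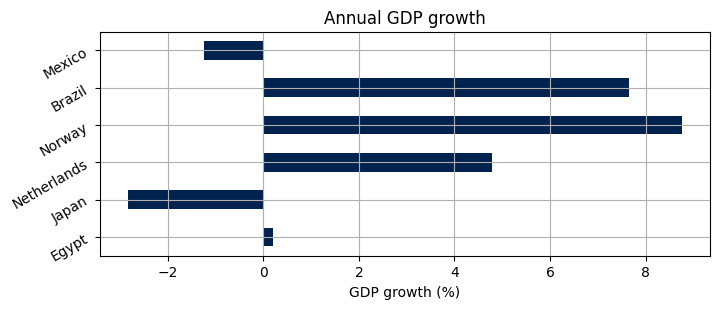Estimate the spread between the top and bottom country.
Max Norway ≈ 9, min Japan ≈ -3; range ≈ 12.

≈ 12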